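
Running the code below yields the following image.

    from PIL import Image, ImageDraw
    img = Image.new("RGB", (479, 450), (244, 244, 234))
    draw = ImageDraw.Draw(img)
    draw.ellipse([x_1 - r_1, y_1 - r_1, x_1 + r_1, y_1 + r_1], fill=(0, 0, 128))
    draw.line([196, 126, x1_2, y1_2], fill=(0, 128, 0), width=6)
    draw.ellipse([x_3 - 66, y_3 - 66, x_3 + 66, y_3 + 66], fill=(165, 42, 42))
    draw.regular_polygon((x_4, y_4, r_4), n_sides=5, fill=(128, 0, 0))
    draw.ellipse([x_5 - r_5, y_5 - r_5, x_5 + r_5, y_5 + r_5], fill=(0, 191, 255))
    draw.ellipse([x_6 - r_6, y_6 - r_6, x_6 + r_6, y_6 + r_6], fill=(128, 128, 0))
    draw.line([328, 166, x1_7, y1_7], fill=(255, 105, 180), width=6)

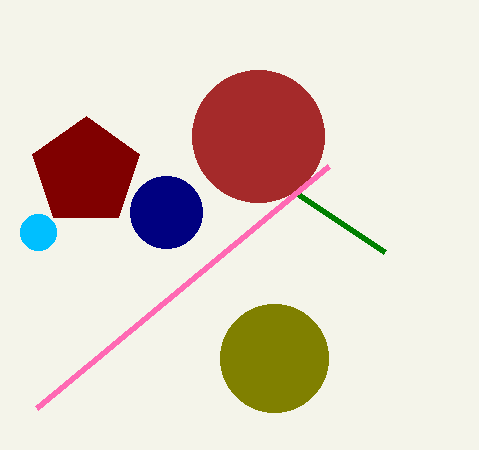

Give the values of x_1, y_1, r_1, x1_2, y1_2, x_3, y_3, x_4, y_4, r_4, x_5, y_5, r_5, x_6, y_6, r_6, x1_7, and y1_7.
x_1 = 166; y_1 = 212; r_1 = 36; x1_2 = 384; y1_2 = 252; x_3 = 258; y_3 = 136; x_4 = 86; y_4 = 172; r_4 = 56; x_5 = 38; y_5 = 232; r_5 = 18; x_6 = 274; y_6 = 358; r_6 = 54; x1_7 = 36; y1_7 = 408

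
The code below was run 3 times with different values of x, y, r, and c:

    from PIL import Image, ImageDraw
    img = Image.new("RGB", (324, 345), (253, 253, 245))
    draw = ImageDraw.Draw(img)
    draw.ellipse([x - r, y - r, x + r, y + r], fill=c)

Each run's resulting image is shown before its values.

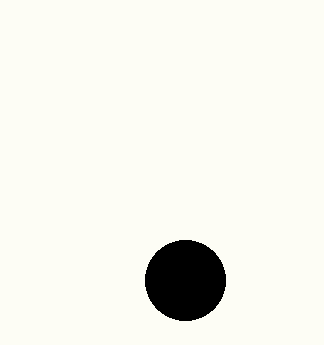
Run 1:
x = 185, y = 280, r = 40, c = 'black'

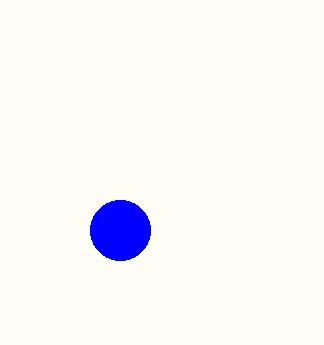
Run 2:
x = 120
y = 230
r = 30
c = 'blue'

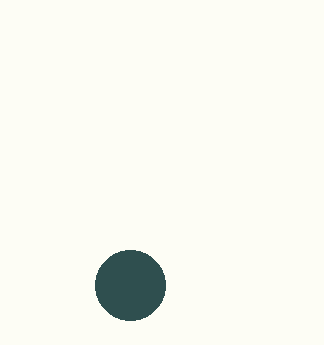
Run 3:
x = 130; y = 285; r = 35; c = 'darkslategray'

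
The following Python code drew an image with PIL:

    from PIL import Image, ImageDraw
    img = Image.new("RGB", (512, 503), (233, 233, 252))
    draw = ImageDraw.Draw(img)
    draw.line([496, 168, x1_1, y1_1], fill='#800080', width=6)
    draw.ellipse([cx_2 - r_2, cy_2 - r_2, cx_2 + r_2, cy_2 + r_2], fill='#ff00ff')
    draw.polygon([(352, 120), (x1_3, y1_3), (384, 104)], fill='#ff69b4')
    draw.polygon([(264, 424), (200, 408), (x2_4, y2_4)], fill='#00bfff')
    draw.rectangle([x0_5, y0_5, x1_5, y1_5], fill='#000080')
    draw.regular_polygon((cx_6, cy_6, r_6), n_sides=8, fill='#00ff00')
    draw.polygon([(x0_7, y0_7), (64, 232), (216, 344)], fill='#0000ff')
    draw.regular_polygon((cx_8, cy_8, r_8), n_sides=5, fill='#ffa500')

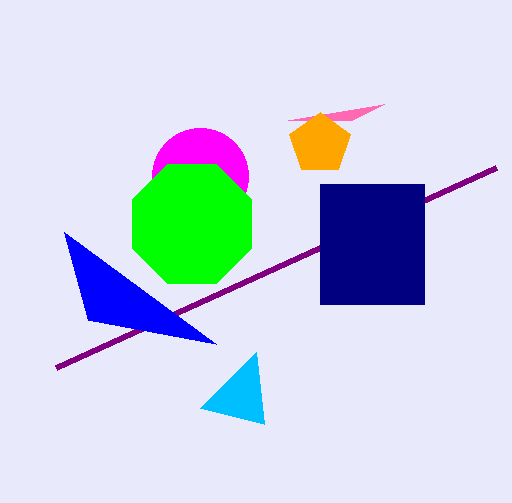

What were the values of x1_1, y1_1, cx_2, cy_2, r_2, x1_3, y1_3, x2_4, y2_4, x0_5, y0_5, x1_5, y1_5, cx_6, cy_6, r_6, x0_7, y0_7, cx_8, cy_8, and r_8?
x1_1 = 56
y1_1 = 368
cx_2 = 200
cy_2 = 176
r_2 = 48
x1_3 = 288
y1_3 = 120
x2_4 = 256
y2_4 = 352
x0_5 = 320
y0_5 = 184
x1_5 = 424
y1_5 = 304
cx_6 = 192
cy_6 = 224
r_6 = 64
x0_7 = 88
y0_7 = 320
cx_8 = 320
cy_8 = 144
r_8 = 32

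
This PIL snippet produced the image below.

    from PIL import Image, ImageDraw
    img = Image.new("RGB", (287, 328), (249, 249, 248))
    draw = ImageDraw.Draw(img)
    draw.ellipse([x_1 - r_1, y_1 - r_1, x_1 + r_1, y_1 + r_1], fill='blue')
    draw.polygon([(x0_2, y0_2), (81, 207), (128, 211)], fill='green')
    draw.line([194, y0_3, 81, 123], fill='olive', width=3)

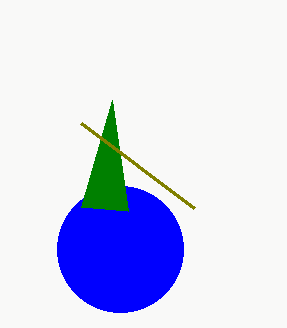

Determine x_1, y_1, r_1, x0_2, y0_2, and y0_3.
x_1 = 120
y_1 = 249
r_1 = 63
x0_2 = 112
y0_2 = 100
y0_3 = 208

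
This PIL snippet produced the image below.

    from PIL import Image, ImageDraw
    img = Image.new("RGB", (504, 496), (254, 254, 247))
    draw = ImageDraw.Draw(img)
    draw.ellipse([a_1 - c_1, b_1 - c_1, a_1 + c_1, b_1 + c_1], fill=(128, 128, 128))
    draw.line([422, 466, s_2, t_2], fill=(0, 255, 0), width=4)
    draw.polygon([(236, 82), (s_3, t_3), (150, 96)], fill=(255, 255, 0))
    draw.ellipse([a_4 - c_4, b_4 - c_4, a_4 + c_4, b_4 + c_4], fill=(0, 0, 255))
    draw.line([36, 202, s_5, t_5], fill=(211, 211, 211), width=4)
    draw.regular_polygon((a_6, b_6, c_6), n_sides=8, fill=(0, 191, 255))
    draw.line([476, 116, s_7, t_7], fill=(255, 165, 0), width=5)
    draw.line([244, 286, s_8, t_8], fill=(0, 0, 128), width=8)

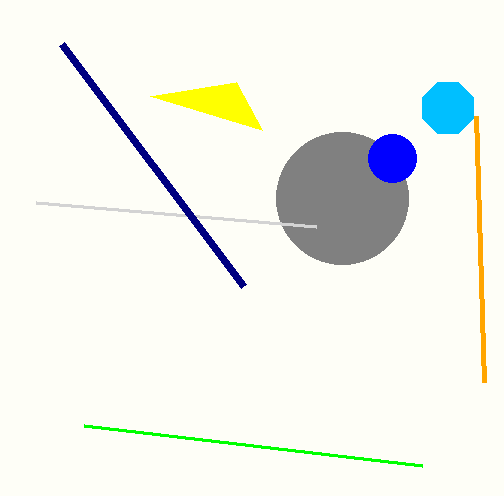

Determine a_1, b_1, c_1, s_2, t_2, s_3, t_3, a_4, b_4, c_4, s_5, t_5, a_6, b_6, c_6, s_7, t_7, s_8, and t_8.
a_1 = 342
b_1 = 198
c_1 = 66
s_2 = 84
t_2 = 426
s_3 = 262
t_3 = 130
a_4 = 392
b_4 = 158
c_4 = 24
s_5 = 316
t_5 = 226
a_6 = 448
b_6 = 108
c_6 = 28
s_7 = 484
t_7 = 382
s_8 = 62
t_8 = 44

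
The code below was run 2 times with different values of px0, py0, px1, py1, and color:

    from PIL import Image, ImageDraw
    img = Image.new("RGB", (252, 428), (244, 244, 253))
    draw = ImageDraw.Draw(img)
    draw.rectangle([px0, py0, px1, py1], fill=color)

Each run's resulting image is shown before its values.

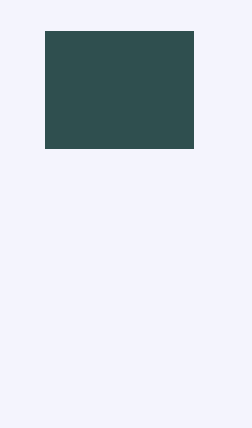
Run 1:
px0 = 45
py0 = 31
px1 = 193
py1 = 148
color = 'darkslategray'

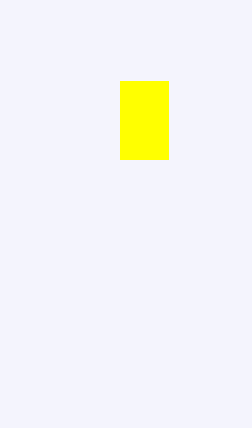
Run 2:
px0 = 120, py0 = 81, px1 = 168, py1 = 159, color = 'yellow'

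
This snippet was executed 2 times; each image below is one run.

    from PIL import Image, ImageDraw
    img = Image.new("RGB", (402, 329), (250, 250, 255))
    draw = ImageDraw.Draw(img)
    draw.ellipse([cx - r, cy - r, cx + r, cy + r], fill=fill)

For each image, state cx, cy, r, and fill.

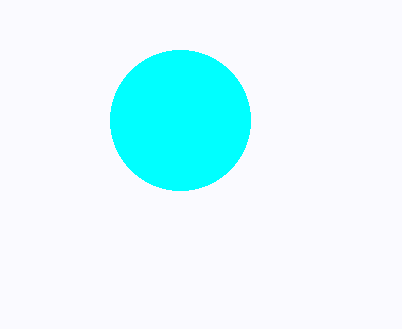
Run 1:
cx = 180; cy = 120; r = 70; fill = 'cyan'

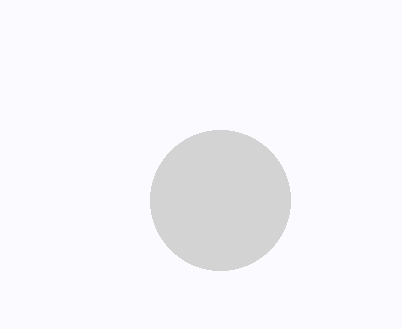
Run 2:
cx = 220, cy = 200, r = 70, fill = 'lightgray'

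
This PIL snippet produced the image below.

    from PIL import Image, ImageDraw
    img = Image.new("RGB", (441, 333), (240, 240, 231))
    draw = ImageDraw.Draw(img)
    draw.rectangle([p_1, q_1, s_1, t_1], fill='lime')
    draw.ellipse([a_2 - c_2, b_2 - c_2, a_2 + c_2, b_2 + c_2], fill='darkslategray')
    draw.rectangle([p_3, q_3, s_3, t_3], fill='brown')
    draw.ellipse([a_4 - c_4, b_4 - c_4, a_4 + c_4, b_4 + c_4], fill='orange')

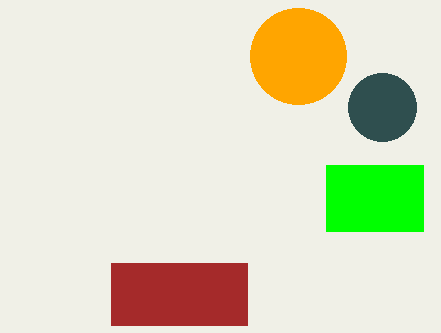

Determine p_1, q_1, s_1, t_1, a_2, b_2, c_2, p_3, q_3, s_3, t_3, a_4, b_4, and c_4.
p_1 = 326
q_1 = 165
s_1 = 423
t_1 = 231
a_2 = 382
b_2 = 107
c_2 = 34
p_3 = 111
q_3 = 263
s_3 = 247
t_3 = 325
a_4 = 298
b_4 = 56
c_4 = 48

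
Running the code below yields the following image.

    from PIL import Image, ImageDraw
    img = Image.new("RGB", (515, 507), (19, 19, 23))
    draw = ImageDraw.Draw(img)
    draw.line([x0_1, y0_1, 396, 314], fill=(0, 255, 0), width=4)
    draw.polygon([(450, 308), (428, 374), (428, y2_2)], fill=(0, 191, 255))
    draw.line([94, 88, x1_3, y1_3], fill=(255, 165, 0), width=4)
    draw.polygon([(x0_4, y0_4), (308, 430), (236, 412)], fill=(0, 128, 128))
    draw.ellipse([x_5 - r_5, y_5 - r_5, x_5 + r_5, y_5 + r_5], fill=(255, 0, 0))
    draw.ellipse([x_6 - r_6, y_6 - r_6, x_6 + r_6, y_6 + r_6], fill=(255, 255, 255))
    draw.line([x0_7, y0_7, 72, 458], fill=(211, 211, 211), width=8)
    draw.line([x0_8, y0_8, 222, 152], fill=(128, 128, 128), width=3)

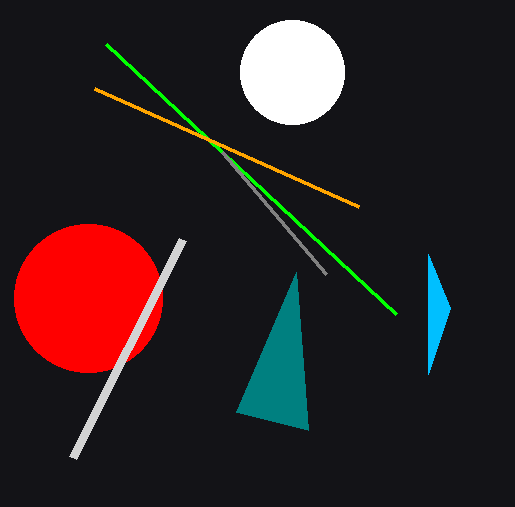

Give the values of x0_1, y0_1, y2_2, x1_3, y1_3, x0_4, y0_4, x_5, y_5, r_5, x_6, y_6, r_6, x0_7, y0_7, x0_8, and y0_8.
x0_1 = 106; y0_1 = 44; y2_2 = 254; x1_3 = 358; y1_3 = 206; x0_4 = 296; y0_4 = 272; x_5 = 88; y_5 = 298; r_5 = 74; x_6 = 292; y_6 = 72; r_6 = 52; x0_7 = 182; y0_7 = 240; x0_8 = 326; y0_8 = 274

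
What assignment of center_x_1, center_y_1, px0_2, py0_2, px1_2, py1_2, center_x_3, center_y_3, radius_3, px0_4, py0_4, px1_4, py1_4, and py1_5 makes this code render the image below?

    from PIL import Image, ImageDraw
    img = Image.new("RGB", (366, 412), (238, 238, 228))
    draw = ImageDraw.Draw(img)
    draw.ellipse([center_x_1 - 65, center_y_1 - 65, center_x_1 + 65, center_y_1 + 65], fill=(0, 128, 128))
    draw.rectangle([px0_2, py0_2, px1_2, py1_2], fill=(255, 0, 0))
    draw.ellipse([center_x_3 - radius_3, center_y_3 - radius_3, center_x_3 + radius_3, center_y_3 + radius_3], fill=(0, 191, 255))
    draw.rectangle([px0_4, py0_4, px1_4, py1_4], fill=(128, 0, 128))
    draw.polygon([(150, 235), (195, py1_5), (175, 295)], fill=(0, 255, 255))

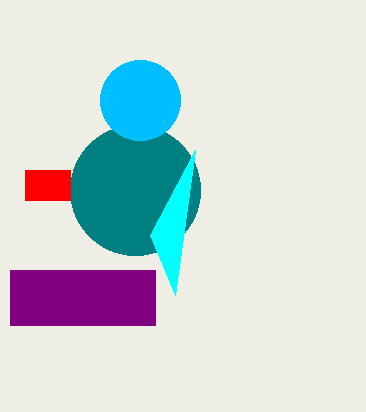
center_x_1 = 135, center_y_1 = 190, px0_2 = 25, py0_2 = 170, px1_2 = 70, py1_2 = 200, center_x_3 = 140, center_y_3 = 100, radius_3 = 40, px0_4 = 10, py0_4 = 270, px1_4 = 155, py1_4 = 325, py1_5 = 150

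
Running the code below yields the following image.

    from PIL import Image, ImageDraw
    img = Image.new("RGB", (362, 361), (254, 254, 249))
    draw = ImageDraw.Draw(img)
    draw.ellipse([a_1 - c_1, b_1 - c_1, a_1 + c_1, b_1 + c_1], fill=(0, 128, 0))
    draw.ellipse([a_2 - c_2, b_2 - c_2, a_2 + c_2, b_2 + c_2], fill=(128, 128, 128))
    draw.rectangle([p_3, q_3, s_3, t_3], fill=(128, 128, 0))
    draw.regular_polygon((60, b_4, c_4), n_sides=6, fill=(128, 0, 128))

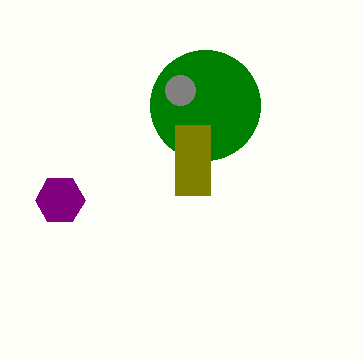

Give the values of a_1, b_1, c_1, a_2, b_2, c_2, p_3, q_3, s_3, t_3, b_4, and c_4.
a_1 = 205, b_1 = 105, c_1 = 55, a_2 = 180, b_2 = 90, c_2 = 15, p_3 = 175, q_3 = 125, s_3 = 210, t_3 = 195, b_4 = 200, c_4 = 25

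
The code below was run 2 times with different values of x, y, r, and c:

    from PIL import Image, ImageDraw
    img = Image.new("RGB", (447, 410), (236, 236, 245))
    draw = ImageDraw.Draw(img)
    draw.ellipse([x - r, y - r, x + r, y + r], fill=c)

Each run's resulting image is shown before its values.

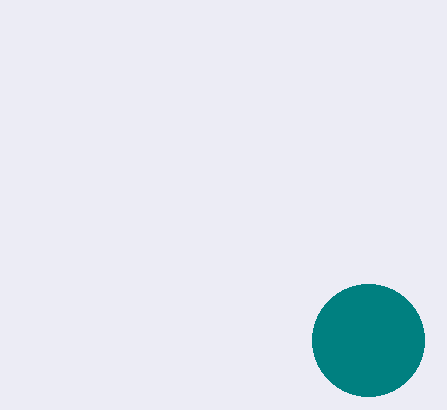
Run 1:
x = 368, y = 340, r = 56, c = 'teal'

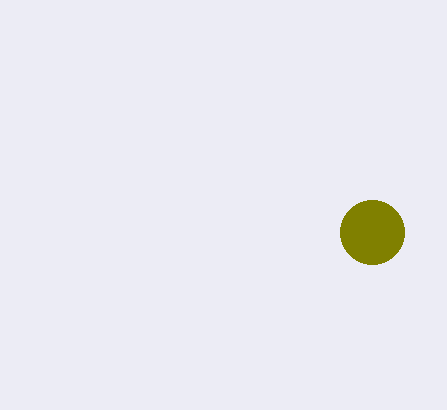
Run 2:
x = 372, y = 232, r = 32, c = 'olive'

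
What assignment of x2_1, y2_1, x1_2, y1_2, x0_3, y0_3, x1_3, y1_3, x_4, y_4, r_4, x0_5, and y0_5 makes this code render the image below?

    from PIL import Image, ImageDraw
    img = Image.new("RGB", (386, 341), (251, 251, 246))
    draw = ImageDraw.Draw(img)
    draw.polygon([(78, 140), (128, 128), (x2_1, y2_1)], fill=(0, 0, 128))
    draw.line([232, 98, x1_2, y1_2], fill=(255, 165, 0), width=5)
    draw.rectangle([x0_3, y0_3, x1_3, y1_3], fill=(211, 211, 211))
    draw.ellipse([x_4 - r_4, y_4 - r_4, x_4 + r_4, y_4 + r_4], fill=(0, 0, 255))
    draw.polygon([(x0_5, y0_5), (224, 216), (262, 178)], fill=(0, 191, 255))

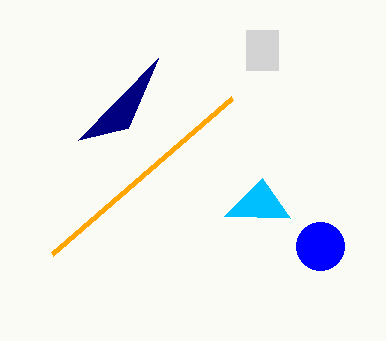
x2_1 = 158, y2_1 = 58, x1_2 = 52, y1_2 = 254, x0_3 = 246, y0_3 = 30, x1_3 = 278, y1_3 = 70, x_4 = 320, y_4 = 246, r_4 = 24, x0_5 = 290, y0_5 = 218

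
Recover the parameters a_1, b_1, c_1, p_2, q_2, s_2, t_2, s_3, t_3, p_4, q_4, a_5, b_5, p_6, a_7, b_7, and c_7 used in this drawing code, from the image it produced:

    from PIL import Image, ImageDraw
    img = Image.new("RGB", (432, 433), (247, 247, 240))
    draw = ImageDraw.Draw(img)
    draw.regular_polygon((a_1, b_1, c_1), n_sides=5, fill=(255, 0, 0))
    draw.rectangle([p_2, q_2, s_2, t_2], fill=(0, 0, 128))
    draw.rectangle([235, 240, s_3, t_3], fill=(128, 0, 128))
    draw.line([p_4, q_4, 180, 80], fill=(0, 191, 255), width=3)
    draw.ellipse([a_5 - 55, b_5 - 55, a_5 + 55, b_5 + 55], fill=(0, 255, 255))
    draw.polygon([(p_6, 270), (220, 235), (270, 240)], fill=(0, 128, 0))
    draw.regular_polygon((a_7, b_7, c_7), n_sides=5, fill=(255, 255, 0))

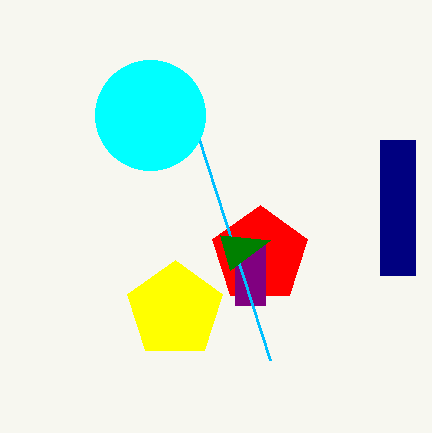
a_1 = 260, b_1 = 255, c_1 = 50, p_2 = 380, q_2 = 140, s_2 = 415, t_2 = 275, s_3 = 265, t_3 = 305, p_4 = 270, q_4 = 360, a_5 = 150, b_5 = 115, p_6 = 230, a_7 = 175, b_7 = 310, c_7 = 50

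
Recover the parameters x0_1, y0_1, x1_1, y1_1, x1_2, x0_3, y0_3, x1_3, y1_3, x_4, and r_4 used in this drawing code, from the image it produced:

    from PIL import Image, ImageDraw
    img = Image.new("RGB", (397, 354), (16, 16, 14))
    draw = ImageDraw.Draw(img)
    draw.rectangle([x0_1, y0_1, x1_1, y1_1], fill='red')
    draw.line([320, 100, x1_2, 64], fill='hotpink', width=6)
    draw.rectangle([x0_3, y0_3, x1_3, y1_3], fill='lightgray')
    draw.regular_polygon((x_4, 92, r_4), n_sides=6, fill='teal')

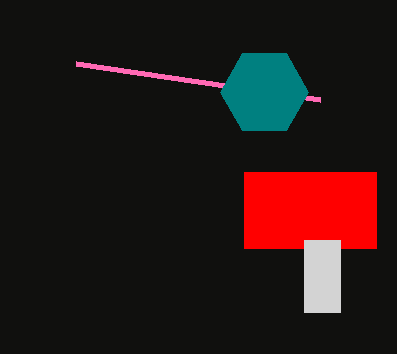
x0_1 = 244
y0_1 = 172
x1_1 = 376
y1_1 = 248
x1_2 = 76
x0_3 = 304
y0_3 = 240
x1_3 = 340
y1_3 = 312
x_4 = 264
r_4 = 44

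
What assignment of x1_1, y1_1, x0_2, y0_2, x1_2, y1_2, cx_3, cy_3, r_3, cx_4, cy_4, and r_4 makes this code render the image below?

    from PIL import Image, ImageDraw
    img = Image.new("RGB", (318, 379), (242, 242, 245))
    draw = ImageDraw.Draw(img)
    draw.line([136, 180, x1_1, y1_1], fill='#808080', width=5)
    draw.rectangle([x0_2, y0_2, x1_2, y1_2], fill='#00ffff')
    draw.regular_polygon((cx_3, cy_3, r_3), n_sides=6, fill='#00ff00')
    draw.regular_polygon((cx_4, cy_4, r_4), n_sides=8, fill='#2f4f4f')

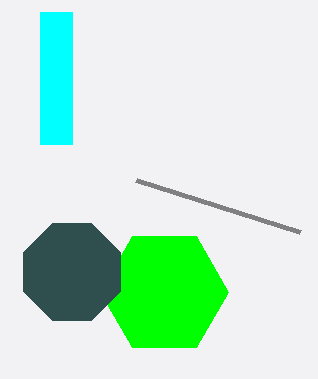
x1_1 = 300
y1_1 = 232
x0_2 = 40
y0_2 = 12
x1_2 = 72
y1_2 = 144
cx_3 = 164
cy_3 = 292
r_3 = 64
cx_4 = 72
cy_4 = 272
r_4 = 52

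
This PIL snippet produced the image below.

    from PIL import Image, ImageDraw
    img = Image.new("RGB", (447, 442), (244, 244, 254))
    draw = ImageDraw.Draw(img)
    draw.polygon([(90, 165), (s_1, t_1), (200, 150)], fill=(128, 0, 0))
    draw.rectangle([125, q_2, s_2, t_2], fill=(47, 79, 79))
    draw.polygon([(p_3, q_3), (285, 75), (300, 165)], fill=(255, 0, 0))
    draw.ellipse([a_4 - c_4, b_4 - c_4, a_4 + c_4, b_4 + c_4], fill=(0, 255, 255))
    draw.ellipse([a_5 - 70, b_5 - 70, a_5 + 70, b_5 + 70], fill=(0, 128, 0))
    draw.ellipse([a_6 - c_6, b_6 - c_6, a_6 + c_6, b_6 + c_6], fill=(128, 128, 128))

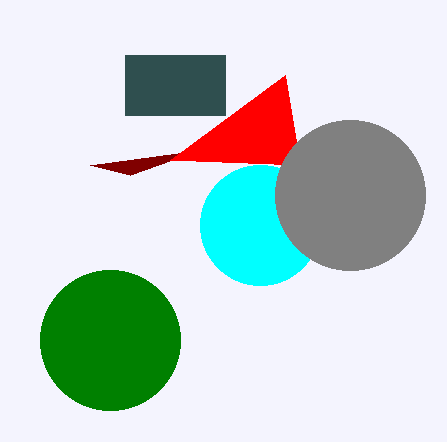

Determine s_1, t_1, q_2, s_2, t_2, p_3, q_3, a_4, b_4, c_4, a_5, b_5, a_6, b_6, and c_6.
s_1 = 130; t_1 = 175; q_2 = 55; s_2 = 225; t_2 = 115; p_3 = 170; q_3 = 160; a_4 = 260; b_4 = 225; c_4 = 60; a_5 = 110; b_5 = 340; a_6 = 350; b_6 = 195; c_6 = 75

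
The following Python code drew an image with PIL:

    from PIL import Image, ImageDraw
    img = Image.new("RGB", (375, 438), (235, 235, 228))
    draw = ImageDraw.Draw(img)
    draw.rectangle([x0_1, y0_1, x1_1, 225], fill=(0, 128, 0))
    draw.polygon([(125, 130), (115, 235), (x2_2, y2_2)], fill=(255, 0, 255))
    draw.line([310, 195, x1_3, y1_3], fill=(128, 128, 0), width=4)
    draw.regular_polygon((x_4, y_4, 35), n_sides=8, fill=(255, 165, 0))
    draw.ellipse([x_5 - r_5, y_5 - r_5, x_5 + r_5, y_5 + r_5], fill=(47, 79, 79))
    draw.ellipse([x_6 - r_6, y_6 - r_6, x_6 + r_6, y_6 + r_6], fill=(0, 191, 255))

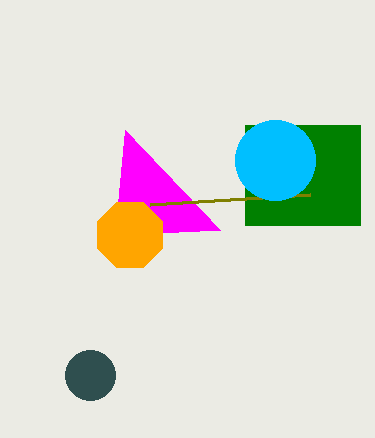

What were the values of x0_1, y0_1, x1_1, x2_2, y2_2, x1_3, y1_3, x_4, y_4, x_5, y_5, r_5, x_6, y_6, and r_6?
x0_1 = 245
y0_1 = 125
x1_1 = 360
x2_2 = 220
y2_2 = 230
x1_3 = 150
y1_3 = 205
x_4 = 130
y_4 = 235
x_5 = 90
y_5 = 375
r_5 = 25
x_6 = 275
y_6 = 160
r_6 = 40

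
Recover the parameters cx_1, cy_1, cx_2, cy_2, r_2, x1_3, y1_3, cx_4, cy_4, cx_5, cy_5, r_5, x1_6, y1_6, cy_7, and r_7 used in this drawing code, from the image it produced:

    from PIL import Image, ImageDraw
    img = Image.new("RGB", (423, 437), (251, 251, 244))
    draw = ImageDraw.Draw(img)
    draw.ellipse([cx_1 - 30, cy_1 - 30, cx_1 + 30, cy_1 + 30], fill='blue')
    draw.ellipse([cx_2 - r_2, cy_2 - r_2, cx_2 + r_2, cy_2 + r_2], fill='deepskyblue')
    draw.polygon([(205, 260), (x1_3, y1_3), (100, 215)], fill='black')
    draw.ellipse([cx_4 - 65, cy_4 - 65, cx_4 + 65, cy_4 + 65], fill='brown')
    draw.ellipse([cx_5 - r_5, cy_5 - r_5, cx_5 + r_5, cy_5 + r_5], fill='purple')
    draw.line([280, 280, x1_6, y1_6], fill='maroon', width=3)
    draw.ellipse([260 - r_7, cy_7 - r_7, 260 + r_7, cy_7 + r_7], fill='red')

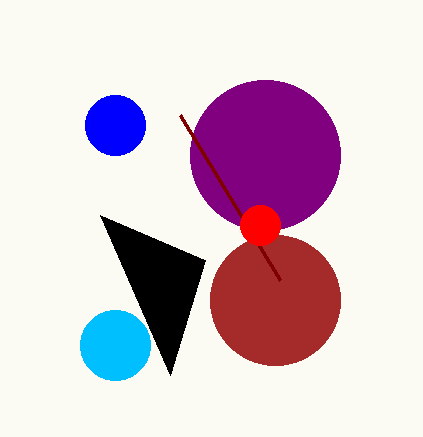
cx_1 = 115; cy_1 = 125; cx_2 = 115; cy_2 = 345; r_2 = 35; x1_3 = 170; y1_3 = 375; cx_4 = 275; cy_4 = 300; cx_5 = 265; cy_5 = 155; r_5 = 75; x1_6 = 180; y1_6 = 115; cy_7 = 225; r_7 = 20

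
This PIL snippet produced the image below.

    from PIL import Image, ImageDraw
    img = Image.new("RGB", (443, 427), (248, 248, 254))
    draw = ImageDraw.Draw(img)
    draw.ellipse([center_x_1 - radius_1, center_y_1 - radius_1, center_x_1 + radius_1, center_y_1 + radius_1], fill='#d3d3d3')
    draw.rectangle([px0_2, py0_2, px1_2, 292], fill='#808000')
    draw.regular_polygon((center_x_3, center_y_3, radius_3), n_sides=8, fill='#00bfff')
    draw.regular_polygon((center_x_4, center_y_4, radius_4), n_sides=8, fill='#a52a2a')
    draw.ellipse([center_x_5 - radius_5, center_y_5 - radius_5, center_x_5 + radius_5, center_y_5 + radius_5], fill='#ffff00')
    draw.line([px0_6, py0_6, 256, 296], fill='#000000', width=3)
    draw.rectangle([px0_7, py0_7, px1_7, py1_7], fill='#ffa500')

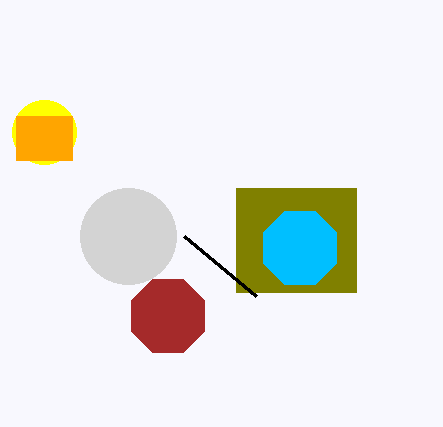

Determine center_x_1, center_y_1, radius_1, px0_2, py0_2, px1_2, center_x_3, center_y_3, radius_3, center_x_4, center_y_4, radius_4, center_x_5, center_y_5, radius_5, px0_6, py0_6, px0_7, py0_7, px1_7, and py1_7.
center_x_1 = 128, center_y_1 = 236, radius_1 = 48, px0_2 = 236, py0_2 = 188, px1_2 = 356, center_x_3 = 300, center_y_3 = 248, radius_3 = 40, center_x_4 = 168, center_y_4 = 316, radius_4 = 40, center_x_5 = 44, center_y_5 = 132, radius_5 = 32, px0_6 = 184, py0_6 = 236, px0_7 = 16, py0_7 = 116, px1_7 = 72, py1_7 = 160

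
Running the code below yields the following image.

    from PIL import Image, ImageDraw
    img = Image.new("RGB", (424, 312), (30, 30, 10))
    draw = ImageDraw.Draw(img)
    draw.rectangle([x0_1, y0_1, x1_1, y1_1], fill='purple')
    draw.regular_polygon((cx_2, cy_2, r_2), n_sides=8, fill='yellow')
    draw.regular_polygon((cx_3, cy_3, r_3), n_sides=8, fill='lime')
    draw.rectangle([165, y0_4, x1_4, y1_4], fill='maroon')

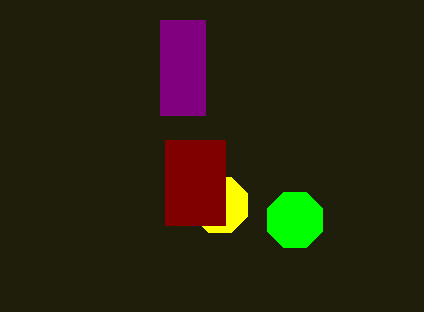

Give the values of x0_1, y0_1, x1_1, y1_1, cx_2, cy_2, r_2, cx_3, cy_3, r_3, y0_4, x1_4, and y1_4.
x0_1 = 160; y0_1 = 20; x1_1 = 205; y1_1 = 115; cx_2 = 220; cy_2 = 205; r_2 = 30; cx_3 = 295; cy_3 = 220; r_3 = 30; y0_4 = 140; x1_4 = 225; y1_4 = 225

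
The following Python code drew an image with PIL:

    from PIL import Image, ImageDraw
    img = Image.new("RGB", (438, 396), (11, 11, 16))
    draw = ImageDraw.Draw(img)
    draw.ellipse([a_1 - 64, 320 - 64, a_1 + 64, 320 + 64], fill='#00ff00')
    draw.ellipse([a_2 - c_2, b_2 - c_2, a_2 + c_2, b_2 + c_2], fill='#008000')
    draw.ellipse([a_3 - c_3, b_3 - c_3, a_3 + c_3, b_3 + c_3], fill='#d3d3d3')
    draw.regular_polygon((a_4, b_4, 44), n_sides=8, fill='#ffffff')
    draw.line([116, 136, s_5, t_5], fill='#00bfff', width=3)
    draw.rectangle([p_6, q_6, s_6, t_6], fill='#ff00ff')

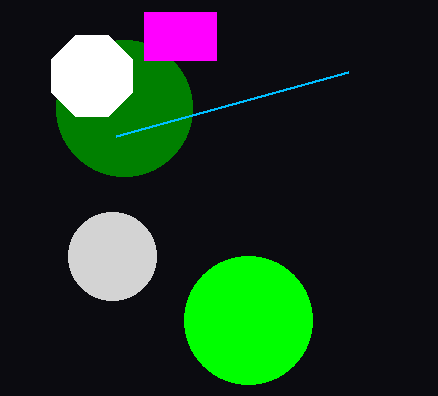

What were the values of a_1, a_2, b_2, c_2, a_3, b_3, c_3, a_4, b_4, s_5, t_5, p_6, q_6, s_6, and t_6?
a_1 = 248
a_2 = 124
b_2 = 108
c_2 = 68
a_3 = 112
b_3 = 256
c_3 = 44
a_4 = 92
b_4 = 76
s_5 = 348
t_5 = 72
p_6 = 144
q_6 = 12
s_6 = 216
t_6 = 60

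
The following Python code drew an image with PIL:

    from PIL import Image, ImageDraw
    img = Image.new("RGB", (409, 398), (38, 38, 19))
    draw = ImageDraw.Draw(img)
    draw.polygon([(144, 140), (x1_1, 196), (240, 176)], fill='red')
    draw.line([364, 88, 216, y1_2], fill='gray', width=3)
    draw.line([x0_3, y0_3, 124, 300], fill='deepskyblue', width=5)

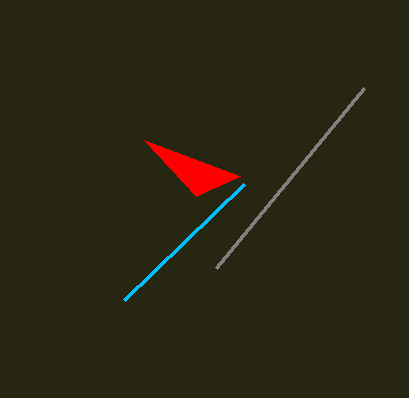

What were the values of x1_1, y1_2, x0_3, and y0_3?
x1_1 = 196; y1_2 = 268; x0_3 = 244; y0_3 = 184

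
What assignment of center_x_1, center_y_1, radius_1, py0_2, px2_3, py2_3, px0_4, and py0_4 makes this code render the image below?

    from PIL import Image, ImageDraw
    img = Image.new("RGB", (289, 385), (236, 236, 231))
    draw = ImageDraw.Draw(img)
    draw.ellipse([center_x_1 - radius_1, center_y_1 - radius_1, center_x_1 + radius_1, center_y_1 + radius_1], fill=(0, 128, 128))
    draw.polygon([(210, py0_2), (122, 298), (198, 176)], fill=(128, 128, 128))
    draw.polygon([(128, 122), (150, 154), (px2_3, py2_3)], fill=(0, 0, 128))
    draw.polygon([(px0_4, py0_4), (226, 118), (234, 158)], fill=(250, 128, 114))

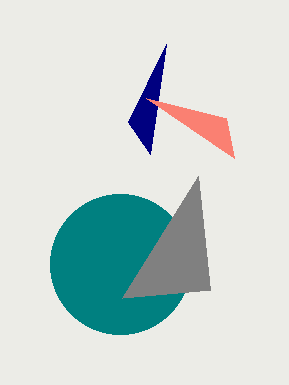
center_x_1 = 120; center_y_1 = 264; radius_1 = 70; py0_2 = 290; px2_3 = 166; py2_3 = 44; px0_4 = 146; py0_4 = 98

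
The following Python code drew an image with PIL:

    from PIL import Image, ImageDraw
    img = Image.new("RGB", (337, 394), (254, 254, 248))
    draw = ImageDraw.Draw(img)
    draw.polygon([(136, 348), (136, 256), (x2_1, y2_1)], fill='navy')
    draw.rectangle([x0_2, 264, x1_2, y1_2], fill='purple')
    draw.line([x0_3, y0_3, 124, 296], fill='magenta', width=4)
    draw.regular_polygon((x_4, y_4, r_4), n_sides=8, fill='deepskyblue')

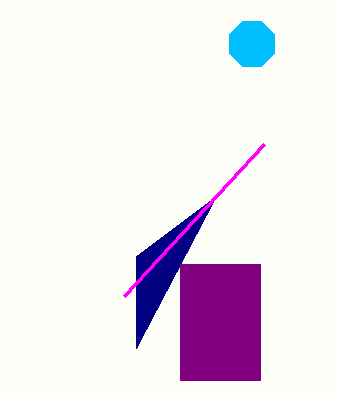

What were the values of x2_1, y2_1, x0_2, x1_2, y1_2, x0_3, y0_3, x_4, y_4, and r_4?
x2_1 = 216; y2_1 = 196; x0_2 = 180; x1_2 = 260; y1_2 = 380; x0_3 = 264; y0_3 = 144; x_4 = 252; y_4 = 44; r_4 = 24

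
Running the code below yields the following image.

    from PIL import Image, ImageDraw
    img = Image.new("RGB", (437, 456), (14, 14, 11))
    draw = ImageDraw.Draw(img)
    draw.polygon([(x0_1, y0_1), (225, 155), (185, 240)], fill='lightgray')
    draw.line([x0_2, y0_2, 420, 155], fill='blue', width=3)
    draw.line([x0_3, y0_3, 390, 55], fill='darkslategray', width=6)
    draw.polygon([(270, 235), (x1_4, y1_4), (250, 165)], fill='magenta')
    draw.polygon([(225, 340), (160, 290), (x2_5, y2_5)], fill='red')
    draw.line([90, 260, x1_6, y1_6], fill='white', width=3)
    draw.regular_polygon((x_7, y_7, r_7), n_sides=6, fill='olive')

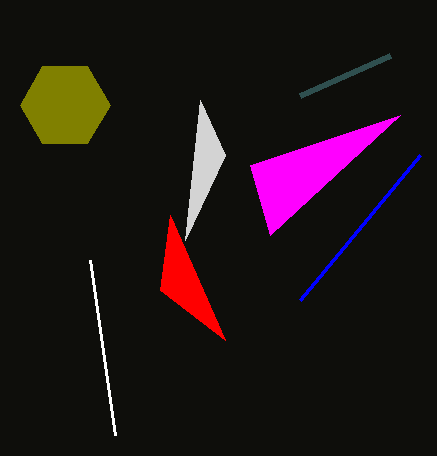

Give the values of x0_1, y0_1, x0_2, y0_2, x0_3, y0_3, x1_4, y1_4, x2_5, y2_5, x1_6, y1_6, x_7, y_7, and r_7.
x0_1 = 200, y0_1 = 100, x0_2 = 300, y0_2 = 300, x0_3 = 300, y0_3 = 95, x1_4 = 400, y1_4 = 115, x2_5 = 170, y2_5 = 215, x1_6 = 115, y1_6 = 435, x_7 = 65, y_7 = 105, r_7 = 45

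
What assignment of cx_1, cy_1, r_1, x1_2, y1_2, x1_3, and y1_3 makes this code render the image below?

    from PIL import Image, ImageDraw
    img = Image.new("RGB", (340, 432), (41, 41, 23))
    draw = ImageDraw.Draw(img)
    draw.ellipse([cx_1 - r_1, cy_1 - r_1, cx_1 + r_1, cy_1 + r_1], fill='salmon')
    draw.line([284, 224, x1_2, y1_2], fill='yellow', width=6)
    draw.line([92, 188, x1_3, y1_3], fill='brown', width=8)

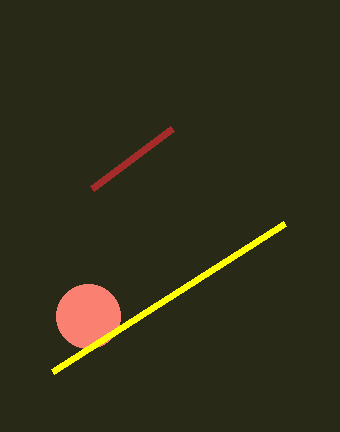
cx_1 = 88
cy_1 = 316
r_1 = 32
x1_2 = 52
y1_2 = 372
x1_3 = 172
y1_3 = 128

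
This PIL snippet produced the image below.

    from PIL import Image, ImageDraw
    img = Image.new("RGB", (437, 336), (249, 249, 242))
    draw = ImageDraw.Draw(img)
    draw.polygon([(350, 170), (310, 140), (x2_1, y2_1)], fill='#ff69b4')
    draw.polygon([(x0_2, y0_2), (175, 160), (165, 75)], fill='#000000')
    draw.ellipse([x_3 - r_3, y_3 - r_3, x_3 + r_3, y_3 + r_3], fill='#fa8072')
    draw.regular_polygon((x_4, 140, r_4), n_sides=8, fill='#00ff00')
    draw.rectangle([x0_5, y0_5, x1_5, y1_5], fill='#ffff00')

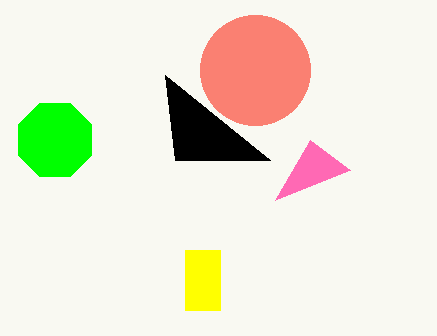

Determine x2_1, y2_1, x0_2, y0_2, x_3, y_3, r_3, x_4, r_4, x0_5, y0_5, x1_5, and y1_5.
x2_1 = 275; y2_1 = 200; x0_2 = 270; y0_2 = 160; x_3 = 255; y_3 = 70; r_3 = 55; x_4 = 55; r_4 = 40; x0_5 = 185; y0_5 = 250; x1_5 = 220; y1_5 = 310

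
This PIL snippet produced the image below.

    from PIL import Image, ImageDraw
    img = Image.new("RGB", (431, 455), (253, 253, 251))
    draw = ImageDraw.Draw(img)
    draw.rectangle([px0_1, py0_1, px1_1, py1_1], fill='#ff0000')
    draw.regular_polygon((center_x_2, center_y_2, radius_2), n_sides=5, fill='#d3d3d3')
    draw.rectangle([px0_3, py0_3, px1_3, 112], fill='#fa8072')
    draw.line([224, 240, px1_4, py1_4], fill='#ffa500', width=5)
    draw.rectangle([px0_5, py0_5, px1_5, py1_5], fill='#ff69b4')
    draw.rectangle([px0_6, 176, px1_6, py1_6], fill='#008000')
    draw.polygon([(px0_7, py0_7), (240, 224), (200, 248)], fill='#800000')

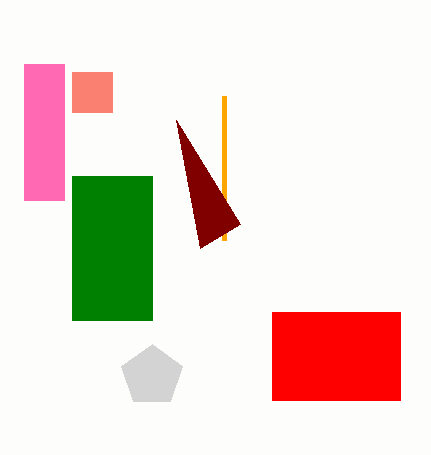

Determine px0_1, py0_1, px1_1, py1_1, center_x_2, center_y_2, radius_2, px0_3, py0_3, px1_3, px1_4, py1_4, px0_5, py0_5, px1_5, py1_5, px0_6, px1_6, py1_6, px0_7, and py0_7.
px0_1 = 272
py0_1 = 312
px1_1 = 400
py1_1 = 400
center_x_2 = 152
center_y_2 = 376
radius_2 = 32
px0_3 = 72
py0_3 = 72
px1_3 = 112
px1_4 = 224
py1_4 = 96
px0_5 = 24
py0_5 = 64
px1_5 = 64
py1_5 = 200
px0_6 = 72
px1_6 = 152
py1_6 = 320
px0_7 = 176
py0_7 = 120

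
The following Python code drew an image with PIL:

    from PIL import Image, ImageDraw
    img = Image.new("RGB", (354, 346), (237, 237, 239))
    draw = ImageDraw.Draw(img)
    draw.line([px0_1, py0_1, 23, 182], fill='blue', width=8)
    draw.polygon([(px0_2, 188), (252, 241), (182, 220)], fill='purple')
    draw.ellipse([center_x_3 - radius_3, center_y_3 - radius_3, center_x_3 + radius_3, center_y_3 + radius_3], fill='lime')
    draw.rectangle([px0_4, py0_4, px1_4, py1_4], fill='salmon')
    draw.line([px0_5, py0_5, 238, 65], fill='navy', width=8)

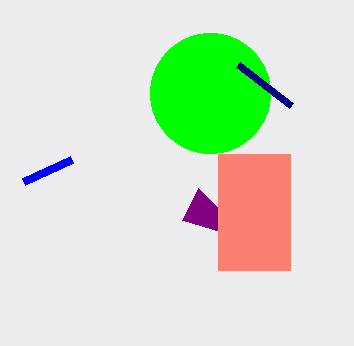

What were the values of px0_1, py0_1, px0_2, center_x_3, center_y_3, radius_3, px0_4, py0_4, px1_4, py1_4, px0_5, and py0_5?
px0_1 = 71; py0_1 = 160; px0_2 = 198; center_x_3 = 210; center_y_3 = 93; radius_3 = 60; px0_4 = 218; py0_4 = 154; px1_4 = 290; py1_4 = 270; px0_5 = 291; py0_5 = 106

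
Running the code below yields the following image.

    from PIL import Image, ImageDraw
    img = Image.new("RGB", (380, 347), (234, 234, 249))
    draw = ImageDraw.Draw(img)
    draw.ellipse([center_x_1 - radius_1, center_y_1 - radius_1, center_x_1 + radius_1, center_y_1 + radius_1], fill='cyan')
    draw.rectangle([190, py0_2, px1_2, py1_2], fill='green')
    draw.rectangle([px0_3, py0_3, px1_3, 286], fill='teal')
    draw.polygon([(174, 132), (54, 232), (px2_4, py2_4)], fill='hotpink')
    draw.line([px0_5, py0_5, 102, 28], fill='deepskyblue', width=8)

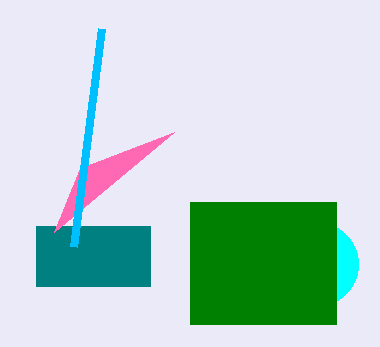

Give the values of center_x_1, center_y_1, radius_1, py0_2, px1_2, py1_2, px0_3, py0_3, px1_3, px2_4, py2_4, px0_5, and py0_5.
center_x_1 = 316; center_y_1 = 264; radius_1 = 42; py0_2 = 202; px1_2 = 336; py1_2 = 324; px0_3 = 36; py0_3 = 226; px1_3 = 150; px2_4 = 80; py2_4 = 168; px0_5 = 74; py0_5 = 246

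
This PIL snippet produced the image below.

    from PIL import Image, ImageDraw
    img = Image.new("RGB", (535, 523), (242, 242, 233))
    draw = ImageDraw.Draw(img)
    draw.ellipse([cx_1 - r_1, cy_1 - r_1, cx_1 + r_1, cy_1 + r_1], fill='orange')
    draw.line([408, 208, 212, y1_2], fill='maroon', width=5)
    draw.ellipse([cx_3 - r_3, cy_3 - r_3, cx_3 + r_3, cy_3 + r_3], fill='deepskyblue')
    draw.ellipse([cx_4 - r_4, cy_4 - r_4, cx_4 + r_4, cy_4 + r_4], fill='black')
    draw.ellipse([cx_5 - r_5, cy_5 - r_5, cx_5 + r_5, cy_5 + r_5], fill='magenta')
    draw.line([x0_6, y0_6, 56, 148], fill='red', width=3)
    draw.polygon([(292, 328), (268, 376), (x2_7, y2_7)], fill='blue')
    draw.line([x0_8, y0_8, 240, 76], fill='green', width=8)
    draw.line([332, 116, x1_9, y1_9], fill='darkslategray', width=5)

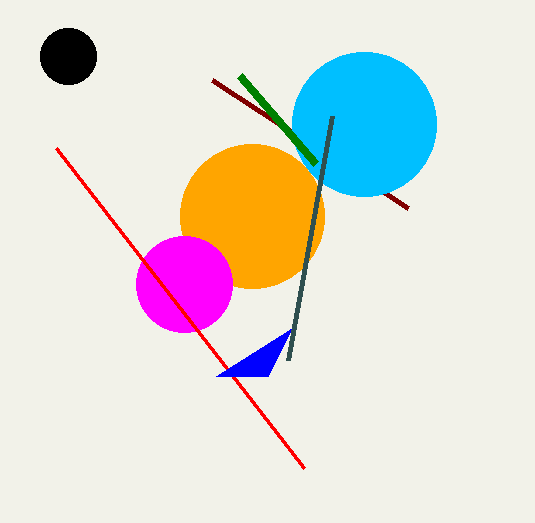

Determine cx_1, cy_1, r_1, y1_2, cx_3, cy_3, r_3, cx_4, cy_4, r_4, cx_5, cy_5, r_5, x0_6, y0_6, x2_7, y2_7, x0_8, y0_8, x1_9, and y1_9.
cx_1 = 252, cy_1 = 216, r_1 = 72, y1_2 = 80, cx_3 = 364, cy_3 = 124, r_3 = 72, cx_4 = 68, cy_4 = 56, r_4 = 28, cx_5 = 184, cy_5 = 284, r_5 = 48, x0_6 = 304, y0_6 = 468, x2_7 = 216, y2_7 = 376, x0_8 = 316, y0_8 = 164, x1_9 = 288, y1_9 = 360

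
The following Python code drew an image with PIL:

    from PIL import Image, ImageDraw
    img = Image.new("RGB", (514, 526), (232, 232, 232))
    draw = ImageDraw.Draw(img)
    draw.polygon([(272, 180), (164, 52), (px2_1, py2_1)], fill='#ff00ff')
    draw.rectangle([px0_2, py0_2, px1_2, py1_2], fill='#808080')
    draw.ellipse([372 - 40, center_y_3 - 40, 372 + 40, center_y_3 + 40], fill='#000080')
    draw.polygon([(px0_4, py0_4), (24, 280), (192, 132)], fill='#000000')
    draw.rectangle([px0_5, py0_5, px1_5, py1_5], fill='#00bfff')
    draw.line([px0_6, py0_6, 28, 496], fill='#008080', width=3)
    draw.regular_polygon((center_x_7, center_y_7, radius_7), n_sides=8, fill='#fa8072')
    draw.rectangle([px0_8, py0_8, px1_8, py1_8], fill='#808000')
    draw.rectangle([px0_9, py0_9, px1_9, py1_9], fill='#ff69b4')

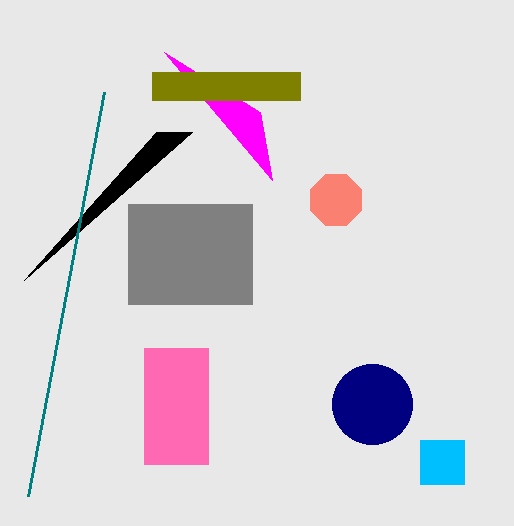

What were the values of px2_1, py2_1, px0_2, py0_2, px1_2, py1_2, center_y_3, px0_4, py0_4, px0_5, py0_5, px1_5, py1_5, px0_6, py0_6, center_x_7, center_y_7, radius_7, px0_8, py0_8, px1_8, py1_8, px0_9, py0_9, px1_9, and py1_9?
px2_1 = 260
py2_1 = 112
px0_2 = 128
py0_2 = 204
px1_2 = 252
py1_2 = 304
center_y_3 = 404
px0_4 = 156
py0_4 = 132
px0_5 = 420
py0_5 = 440
px1_5 = 464
py1_5 = 484
px0_6 = 104
py0_6 = 92
center_x_7 = 336
center_y_7 = 200
radius_7 = 28
px0_8 = 152
py0_8 = 72
px1_8 = 300
py1_8 = 100
px0_9 = 144
py0_9 = 348
px1_9 = 208
py1_9 = 464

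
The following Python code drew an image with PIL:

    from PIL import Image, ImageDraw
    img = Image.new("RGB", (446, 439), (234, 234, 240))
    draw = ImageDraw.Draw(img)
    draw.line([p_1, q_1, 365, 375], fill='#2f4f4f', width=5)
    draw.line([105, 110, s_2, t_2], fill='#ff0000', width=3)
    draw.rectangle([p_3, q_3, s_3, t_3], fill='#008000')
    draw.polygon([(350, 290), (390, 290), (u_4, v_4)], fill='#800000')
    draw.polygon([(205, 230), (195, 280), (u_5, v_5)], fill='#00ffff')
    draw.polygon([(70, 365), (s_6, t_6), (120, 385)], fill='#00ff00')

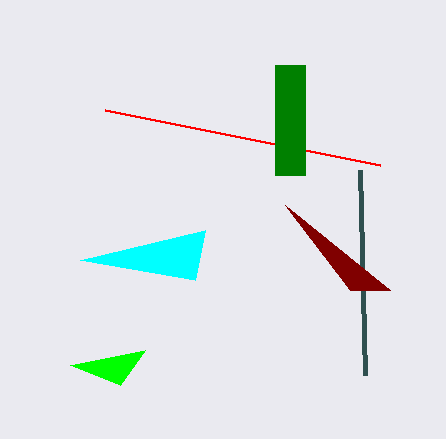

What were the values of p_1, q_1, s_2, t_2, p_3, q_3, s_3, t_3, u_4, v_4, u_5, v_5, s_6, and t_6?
p_1 = 360
q_1 = 170
s_2 = 380
t_2 = 165
p_3 = 275
q_3 = 65
s_3 = 305
t_3 = 175
u_4 = 285
v_4 = 205
u_5 = 80
v_5 = 260
s_6 = 145
t_6 = 350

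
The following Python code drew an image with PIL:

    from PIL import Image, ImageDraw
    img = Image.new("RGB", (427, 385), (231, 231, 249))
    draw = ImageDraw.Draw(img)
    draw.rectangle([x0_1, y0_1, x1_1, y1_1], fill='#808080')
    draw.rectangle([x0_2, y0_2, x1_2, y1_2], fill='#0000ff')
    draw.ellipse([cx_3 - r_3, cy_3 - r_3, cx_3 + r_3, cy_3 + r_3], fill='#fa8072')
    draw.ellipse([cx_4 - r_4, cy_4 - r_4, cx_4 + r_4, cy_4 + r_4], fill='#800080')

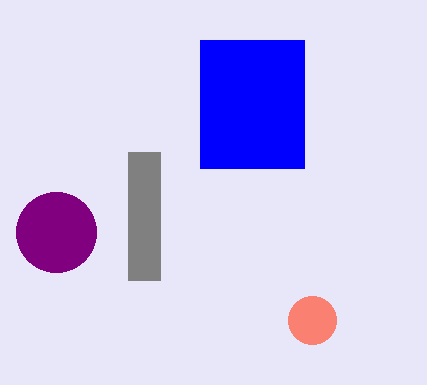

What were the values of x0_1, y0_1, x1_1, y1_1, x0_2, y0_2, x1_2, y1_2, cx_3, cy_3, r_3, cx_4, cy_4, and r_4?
x0_1 = 128
y0_1 = 152
x1_1 = 160
y1_1 = 280
x0_2 = 200
y0_2 = 40
x1_2 = 304
y1_2 = 168
cx_3 = 312
cy_3 = 320
r_3 = 24
cx_4 = 56
cy_4 = 232
r_4 = 40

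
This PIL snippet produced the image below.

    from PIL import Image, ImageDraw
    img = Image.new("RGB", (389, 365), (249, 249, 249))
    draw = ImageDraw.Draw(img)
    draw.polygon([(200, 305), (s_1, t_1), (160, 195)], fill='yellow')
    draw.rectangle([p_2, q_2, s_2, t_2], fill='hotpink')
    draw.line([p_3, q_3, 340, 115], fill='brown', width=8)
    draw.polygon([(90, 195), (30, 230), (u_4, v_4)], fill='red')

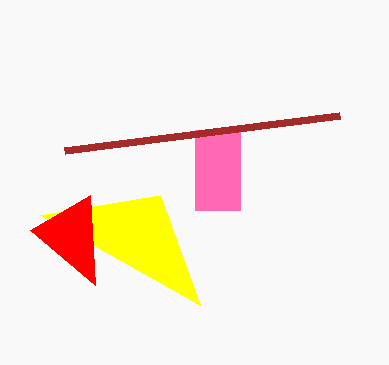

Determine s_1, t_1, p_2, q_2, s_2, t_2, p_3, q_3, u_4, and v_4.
s_1 = 40
t_1 = 215
p_2 = 195
q_2 = 130
s_2 = 240
t_2 = 210
p_3 = 65
q_3 = 150
u_4 = 95
v_4 = 285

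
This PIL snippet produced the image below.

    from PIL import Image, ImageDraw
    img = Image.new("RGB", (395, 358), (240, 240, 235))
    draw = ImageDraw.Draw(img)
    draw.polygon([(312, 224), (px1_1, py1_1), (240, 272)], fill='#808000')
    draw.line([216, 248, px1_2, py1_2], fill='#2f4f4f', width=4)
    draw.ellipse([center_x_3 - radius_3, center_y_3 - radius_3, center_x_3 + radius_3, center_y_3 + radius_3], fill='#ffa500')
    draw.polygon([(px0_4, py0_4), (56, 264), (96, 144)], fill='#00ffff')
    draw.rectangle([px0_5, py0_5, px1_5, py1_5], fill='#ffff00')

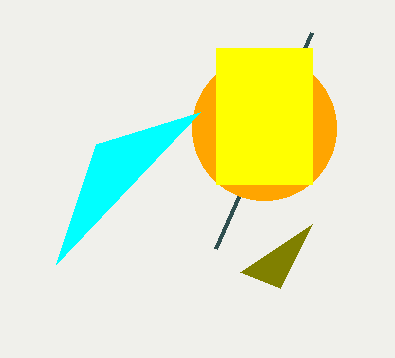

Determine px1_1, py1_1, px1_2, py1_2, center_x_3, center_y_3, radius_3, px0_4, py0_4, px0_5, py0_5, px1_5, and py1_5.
px1_1 = 280; py1_1 = 288; px1_2 = 312; py1_2 = 32; center_x_3 = 264; center_y_3 = 128; radius_3 = 72; px0_4 = 200; py0_4 = 112; px0_5 = 216; py0_5 = 48; px1_5 = 312; py1_5 = 184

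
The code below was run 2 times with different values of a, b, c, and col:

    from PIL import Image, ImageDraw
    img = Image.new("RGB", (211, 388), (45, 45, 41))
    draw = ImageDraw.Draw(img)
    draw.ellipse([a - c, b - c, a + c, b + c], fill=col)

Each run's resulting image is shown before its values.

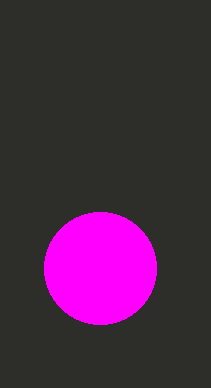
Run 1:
a = 100; b = 268; c = 56; col = 'magenta'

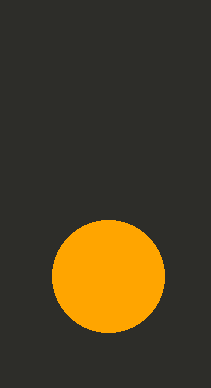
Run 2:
a = 108, b = 276, c = 56, col = 'orange'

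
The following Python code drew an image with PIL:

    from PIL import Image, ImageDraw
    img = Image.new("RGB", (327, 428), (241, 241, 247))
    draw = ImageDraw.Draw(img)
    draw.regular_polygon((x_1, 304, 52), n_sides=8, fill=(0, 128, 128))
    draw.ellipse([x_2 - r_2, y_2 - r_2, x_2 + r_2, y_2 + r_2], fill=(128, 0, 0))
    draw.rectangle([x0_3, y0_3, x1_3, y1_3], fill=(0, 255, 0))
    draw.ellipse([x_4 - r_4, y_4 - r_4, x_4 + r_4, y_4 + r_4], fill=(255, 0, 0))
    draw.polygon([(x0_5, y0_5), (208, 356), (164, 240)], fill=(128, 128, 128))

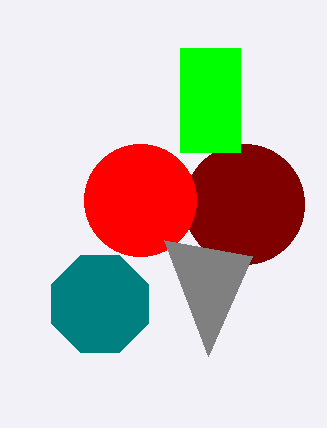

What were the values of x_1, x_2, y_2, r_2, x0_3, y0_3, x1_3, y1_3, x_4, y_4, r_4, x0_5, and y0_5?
x_1 = 100
x_2 = 244
y_2 = 204
r_2 = 60
x0_3 = 180
y0_3 = 48
x1_3 = 240
y1_3 = 152
x_4 = 140
y_4 = 200
r_4 = 56
x0_5 = 252
y0_5 = 256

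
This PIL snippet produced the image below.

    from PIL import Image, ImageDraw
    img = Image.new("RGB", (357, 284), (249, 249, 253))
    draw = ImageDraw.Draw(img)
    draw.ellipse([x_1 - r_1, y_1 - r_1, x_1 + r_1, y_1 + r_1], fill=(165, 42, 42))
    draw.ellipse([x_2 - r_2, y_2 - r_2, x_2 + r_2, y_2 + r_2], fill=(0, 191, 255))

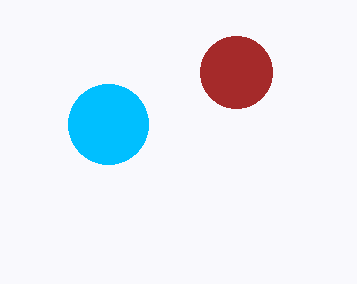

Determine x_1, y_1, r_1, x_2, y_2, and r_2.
x_1 = 236, y_1 = 72, r_1 = 36, x_2 = 108, y_2 = 124, r_2 = 40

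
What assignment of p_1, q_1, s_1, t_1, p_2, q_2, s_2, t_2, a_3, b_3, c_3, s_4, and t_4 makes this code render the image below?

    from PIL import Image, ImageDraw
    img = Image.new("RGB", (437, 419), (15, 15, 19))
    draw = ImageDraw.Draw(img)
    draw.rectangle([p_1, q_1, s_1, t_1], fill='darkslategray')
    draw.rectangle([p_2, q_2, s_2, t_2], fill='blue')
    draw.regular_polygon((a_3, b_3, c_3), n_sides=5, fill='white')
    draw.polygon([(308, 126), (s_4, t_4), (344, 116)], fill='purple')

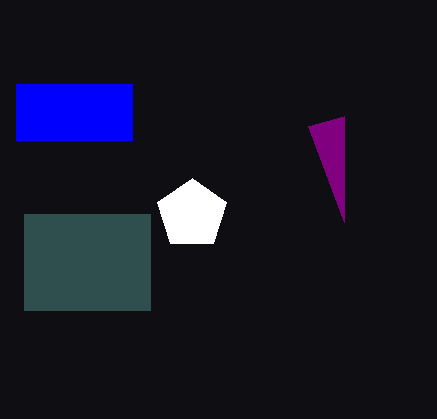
p_1 = 24; q_1 = 214; s_1 = 150; t_1 = 310; p_2 = 16; q_2 = 84; s_2 = 132; t_2 = 140; a_3 = 192; b_3 = 214; c_3 = 36; s_4 = 344; t_4 = 222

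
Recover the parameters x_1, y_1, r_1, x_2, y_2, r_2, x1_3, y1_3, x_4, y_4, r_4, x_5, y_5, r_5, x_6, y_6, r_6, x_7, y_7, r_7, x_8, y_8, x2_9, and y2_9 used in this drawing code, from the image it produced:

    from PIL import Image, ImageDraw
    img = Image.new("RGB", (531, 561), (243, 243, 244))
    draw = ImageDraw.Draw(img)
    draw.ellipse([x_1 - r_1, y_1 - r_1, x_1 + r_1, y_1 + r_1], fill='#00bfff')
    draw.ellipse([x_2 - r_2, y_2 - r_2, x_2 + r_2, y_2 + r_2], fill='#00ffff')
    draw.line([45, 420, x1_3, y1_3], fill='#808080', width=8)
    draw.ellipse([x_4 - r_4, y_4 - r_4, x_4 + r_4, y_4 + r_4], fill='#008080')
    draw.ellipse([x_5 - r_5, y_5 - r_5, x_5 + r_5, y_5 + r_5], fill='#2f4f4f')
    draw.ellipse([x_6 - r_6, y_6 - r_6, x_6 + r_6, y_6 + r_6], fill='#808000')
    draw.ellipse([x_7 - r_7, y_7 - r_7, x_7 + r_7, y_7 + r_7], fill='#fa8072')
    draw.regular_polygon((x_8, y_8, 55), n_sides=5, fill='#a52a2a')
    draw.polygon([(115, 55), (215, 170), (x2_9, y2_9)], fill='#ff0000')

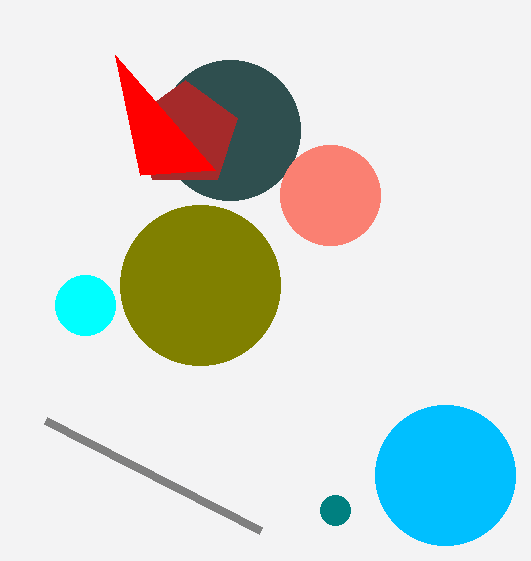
x_1 = 445; y_1 = 475; r_1 = 70; x_2 = 85; y_2 = 305; r_2 = 30; x1_3 = 260; y1_3 = 530; x_4 = 335; y_4 = 510; r_4 = 15; x_5 = 230; y_5 = 130; r_5 = 70; x_6 = 200; y_6 = 285; r_6 = 80; x_7 = 330; y_7 = 195; r_7 = 50; x_8 = 185; y_8 = 135; x2_9 = 140; y2_9 = 175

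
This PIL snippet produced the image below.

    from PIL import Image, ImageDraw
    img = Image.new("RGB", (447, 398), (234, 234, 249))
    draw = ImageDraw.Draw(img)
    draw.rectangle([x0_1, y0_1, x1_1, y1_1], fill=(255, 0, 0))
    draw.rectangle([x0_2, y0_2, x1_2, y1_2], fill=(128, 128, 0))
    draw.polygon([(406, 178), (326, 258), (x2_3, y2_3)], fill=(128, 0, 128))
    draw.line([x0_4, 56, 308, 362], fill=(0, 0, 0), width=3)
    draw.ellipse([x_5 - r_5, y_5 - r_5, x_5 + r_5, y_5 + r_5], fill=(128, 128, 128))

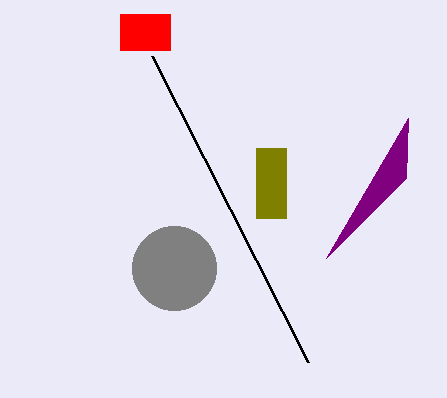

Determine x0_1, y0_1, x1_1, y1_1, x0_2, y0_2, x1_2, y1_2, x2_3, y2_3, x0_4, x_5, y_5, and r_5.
x0_1 = 120
y0_1 = 14
x1_1 = 170
y1_1 = 50
x0_2 = 256
y0_2 = 148
x1_2 = 286
y1_2 = 218
x2_3 = 408
y2_3 = 118
x0_4 = 152
x_5 = 174
y_5 = 268
r_5 = 42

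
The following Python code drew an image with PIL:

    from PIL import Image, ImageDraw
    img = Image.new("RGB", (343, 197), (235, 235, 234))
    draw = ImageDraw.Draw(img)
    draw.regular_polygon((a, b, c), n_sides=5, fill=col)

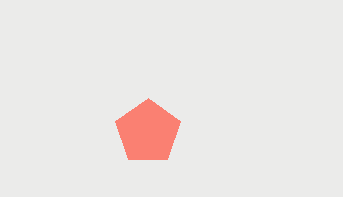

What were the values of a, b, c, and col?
a = 148, b = 132, c = 34, col = 'salmon'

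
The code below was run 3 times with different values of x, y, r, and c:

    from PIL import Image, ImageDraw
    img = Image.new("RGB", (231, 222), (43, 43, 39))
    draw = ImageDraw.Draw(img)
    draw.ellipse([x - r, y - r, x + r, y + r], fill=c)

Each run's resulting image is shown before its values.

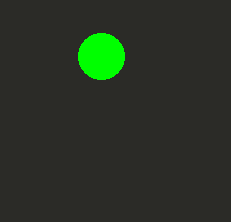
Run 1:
x = 101; y = 56; r = 23; c = 'lime'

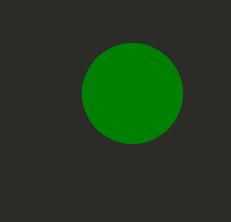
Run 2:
x = 132; y = 93; r = 50; c = 'green'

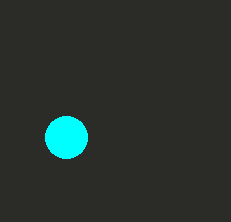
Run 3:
x = 66; y = 137; r = 21; c = 'cyan'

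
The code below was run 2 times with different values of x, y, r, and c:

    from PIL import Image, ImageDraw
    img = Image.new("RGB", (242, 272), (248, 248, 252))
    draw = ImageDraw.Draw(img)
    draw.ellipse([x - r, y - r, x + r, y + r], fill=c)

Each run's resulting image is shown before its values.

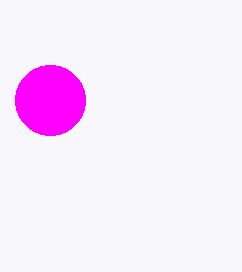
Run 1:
x = 50; y = 100; r = 35; c = 'magenta'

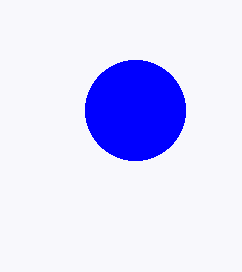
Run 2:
x = 135
y = 110
r = 50
c = 'blue'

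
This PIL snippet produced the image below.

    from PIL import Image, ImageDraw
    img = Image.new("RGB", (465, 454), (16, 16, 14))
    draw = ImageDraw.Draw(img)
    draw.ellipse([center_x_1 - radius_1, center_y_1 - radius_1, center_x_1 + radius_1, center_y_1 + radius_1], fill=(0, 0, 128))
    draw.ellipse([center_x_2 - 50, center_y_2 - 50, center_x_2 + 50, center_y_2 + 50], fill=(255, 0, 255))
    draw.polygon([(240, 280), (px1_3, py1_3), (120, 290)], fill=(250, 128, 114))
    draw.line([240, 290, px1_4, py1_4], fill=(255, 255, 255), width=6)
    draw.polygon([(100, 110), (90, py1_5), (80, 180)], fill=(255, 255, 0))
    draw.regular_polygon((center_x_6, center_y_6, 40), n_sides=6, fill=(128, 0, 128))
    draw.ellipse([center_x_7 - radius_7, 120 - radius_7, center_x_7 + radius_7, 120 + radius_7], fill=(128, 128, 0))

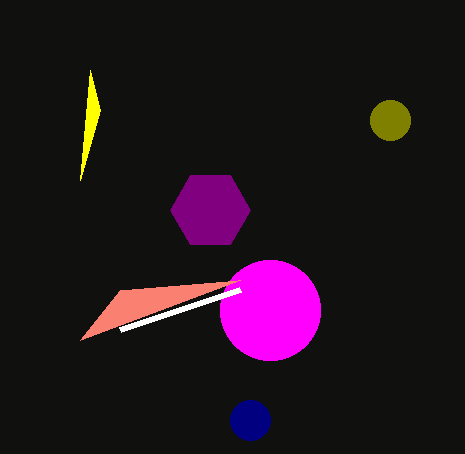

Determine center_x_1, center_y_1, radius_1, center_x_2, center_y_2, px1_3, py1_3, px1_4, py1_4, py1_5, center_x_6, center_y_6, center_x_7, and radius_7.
center_x_1 = 250
center_y_1 = 420
radius_1 = 20
center_x_2 = 270
center_y_2 = 310
px1_3 = 80
py1_3 = 340
px1_4 = 120
py1_4 = 330
py1_5 = 70
center_x_6 = 210
center_y_6 = 210
center_x_7 = 390
radius_7 = 20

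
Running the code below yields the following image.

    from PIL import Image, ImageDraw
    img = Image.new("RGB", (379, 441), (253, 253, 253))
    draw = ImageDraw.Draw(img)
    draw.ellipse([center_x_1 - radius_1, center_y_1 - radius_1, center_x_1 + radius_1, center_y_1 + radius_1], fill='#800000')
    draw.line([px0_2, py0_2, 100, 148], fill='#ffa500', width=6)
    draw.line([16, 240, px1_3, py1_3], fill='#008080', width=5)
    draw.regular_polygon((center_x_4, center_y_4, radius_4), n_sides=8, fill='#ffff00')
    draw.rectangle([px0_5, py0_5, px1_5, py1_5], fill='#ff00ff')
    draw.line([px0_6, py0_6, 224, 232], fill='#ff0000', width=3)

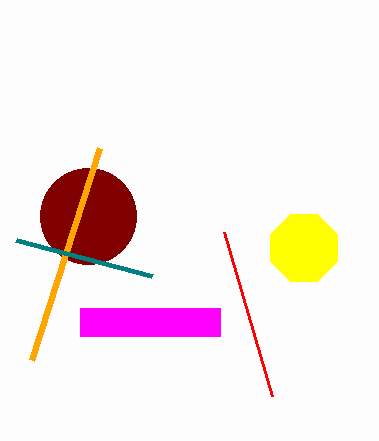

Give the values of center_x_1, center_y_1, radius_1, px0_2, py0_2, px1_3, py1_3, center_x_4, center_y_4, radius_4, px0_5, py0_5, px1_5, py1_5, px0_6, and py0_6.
center_x_1 = 88; center_y_1 = 216; radius_1 = 48; px0_2 = 32; py0_2 = 360; px1_3 = 152; py1_3 = 276; center_x_4 = 304; center_y_4 = 248; radius_4 = 36; px0_5 = 80; py0_5 = 308; px1_5 = 220; py1_5 = 336; px0_6 = 272; py0_6 = 396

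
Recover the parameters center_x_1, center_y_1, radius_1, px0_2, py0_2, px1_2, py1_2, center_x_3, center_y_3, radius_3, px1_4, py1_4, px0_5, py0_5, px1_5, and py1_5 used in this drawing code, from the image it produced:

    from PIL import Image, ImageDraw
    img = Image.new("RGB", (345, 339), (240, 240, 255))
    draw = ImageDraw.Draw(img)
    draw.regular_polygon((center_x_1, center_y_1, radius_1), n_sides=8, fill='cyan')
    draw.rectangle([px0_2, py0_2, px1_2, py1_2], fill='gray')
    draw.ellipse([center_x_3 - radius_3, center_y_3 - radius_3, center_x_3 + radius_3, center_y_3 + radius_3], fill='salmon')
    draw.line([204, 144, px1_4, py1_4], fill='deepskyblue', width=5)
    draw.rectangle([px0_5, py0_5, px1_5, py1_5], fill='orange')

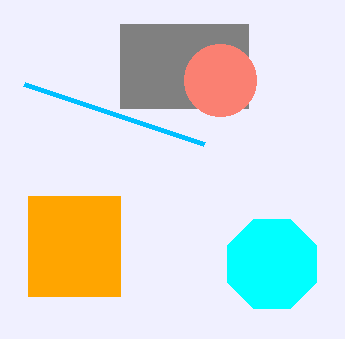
center_x_1 = 272; center_y_1 = 264; radius_1 = 48; px0_2 = 120; py0_2 = 24; px1_2 = 248; py1_2 = 108; center_x_3 = 220; center_y_3 = 80; radius_3 = 36; px1_4 = 24; py1_4 = 84; px0_5 = 28; py0_5 = 196; px1_5 = 120; py1_5 = 296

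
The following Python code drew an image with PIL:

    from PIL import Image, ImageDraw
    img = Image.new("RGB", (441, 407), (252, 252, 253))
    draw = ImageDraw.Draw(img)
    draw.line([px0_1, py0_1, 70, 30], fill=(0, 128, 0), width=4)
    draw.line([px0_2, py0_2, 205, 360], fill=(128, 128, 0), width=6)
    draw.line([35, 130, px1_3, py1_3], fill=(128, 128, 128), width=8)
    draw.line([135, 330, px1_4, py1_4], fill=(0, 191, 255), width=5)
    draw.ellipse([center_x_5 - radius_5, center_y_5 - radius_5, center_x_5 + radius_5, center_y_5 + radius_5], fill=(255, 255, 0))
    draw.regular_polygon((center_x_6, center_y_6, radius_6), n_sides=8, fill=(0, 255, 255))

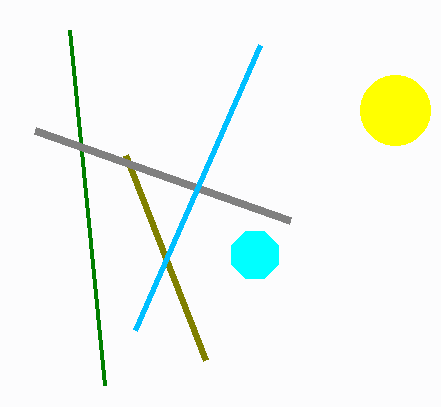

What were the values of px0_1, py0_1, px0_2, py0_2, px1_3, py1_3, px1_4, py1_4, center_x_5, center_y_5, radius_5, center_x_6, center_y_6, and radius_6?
px0_1 = 105; py0_1 = 385; px0_2 = 125; py0_2 = 155; px1_3 = 290; py1_3 = 220; px1_4 = 260; py1_4 = 45; center_x_5 = 395; center_y_5 = 110; radius_5 = 35; center_x_6 = 255; center_y_6 = 255; radius_6 = 25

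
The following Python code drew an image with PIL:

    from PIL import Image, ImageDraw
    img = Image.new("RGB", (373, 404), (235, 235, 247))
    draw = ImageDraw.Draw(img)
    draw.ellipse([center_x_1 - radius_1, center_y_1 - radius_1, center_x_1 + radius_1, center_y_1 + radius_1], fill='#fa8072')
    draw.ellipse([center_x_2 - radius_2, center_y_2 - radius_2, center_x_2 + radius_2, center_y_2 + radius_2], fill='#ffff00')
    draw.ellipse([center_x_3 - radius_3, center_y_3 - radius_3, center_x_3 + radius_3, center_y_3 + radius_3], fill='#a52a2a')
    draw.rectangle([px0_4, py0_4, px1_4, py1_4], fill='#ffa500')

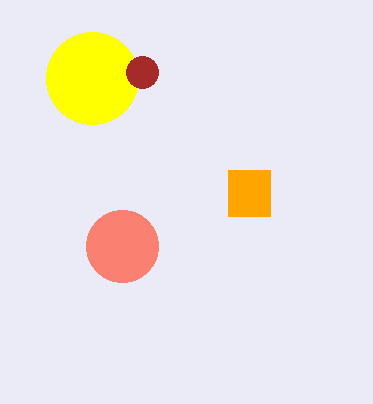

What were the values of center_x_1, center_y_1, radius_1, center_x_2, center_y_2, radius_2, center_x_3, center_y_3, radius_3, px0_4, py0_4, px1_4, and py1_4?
center_x_1 = 122
center_y_1 = 246
radius_1 = 36
center_x_2 = 92
center_y_2 = 78
radius_2 = 46
center_x_3 = 142
center_y_3 = 72
radius_3 = 16
px0_4 = 228
py0_4 = 170
px1_4 = 270
py1_4 = 216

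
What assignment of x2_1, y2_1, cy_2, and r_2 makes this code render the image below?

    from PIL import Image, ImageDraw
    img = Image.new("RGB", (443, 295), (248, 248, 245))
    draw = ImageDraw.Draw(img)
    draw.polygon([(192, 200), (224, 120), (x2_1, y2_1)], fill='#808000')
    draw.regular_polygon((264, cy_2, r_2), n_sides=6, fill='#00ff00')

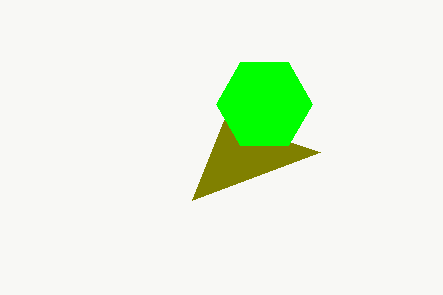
x2_1 = 320; y2_1 = 152; cy_2 = 104; r_2 = 48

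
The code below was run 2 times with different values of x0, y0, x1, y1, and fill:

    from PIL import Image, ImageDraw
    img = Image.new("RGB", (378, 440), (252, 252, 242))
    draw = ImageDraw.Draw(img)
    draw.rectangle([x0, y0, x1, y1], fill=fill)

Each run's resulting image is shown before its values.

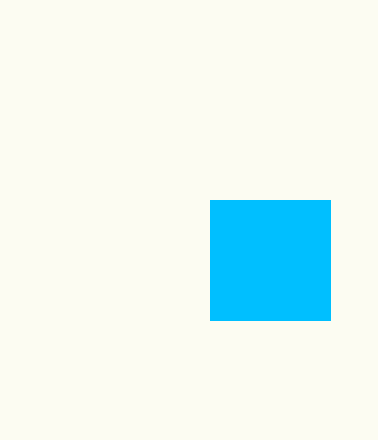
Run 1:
x0 = 210; y0 = 200; x1 = 330; y1 = 320; fill = 'deepskyblue'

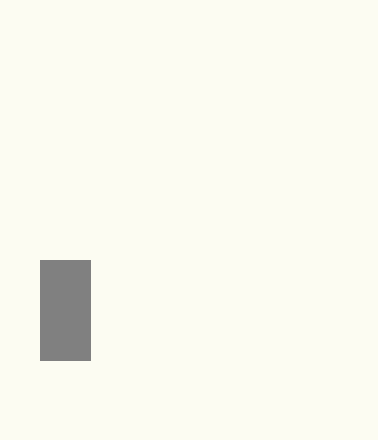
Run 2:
x0 = 40
y0 = 260
x1 = 90
y1 = 360
fill = 'gray'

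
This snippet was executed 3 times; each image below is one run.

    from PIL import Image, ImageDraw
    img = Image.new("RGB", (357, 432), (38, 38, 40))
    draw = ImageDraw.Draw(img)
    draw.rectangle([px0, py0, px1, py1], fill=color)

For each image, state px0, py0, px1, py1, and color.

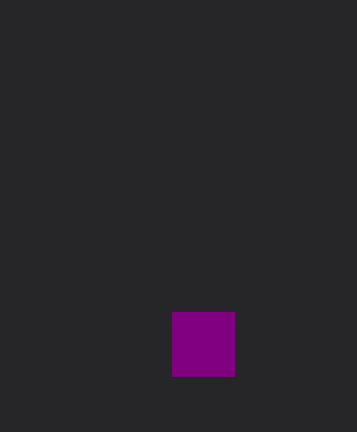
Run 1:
px0 = 172
py0 = 312
px1 = 234
py1 = 376
color = 'purple'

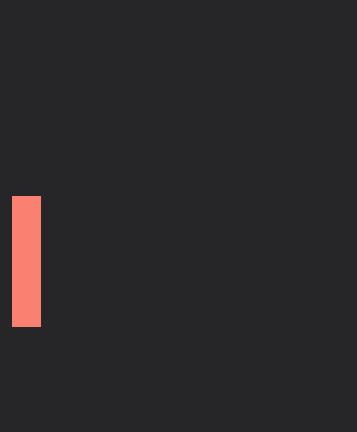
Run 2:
px0 = 12
py0 = 196
px1 = 40
py1 = 326
color = 'salmon'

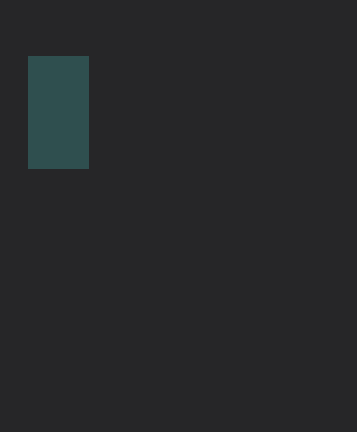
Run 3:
px0 = 28; py0 = 56; px1 = 88; py1 = 168; color = 'darkslategray'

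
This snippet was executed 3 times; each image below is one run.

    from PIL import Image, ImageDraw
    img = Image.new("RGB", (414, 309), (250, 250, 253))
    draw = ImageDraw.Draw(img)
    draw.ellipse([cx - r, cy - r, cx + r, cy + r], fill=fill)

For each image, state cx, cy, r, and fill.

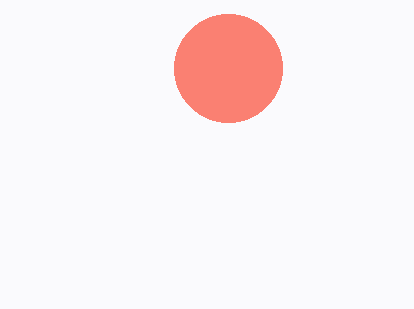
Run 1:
cx = 228, cy = 68, r = 54, fill = 'salmon'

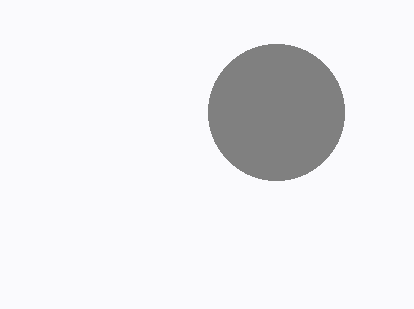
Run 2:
cx = 276, cy = 112, r = 68, fill = 'gray'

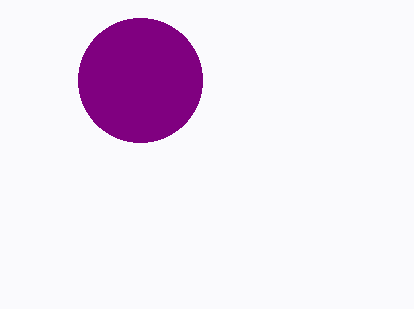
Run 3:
cx = 140
cy = 80
r = 62
fill = 'purple'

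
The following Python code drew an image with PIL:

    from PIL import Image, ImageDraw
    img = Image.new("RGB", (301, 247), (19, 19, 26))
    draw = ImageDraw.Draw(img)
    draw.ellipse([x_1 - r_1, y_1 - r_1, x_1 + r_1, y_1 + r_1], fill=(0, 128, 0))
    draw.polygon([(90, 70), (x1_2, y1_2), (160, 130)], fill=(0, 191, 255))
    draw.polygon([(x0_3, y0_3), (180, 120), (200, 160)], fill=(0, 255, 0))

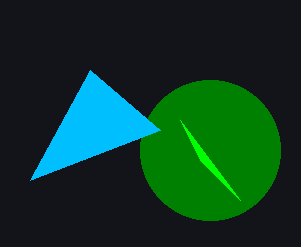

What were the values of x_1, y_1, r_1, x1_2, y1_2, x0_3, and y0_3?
x_1 = 210; y_1 = 150; r_1 = 70; x1_2 = 30; y1_2 = 180; x0_3 = 240; y0_3 = 200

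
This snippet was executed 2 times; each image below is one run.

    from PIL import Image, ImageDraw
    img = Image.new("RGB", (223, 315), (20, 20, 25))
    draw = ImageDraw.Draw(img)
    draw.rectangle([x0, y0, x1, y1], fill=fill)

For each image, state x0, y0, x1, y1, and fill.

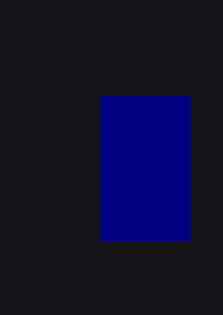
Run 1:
x0 = 100, y0 = 95, x1 = 190, y1 = 240, fill = 'navy'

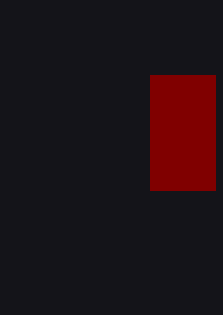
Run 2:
x0 = 150, y0 = 75, x1 = 215, y1 = 190, fill = 'maroon'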